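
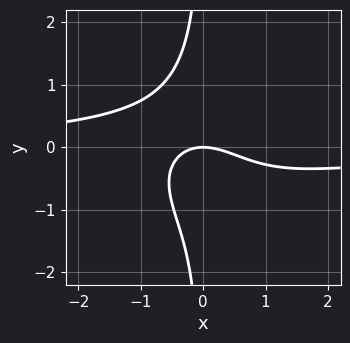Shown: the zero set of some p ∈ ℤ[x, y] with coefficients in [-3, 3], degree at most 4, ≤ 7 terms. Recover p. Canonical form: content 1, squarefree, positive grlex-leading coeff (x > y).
The degree is 4 — no degree-3 curve has this shape.
Checking where it meets the axes: it meets the x-axis at x = 0 (among the integer gridlines); one y-axis crossing is at y = 0.
The integer polynomial consistent with all of this is the stated p.

2*x^3*y + 3*x*y^3 + 2*x^2 + 2*x*y + 3*y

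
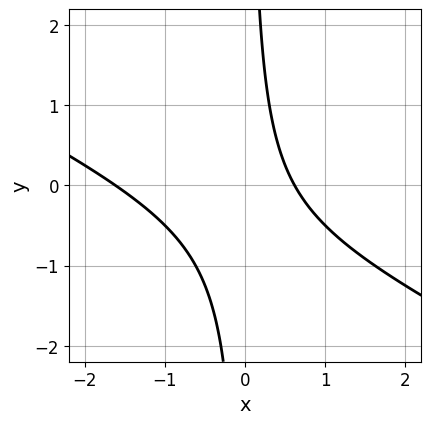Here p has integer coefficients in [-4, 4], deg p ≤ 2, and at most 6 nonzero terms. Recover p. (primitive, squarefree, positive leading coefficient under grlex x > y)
x^2 + 2*x*y + x - 1

(a) deg p = 2. No degree-1 curve has this shape.
(b) Against the integer gridlines: no y-intercept at any integer in the box.
(c) These observations pin down the coefficients.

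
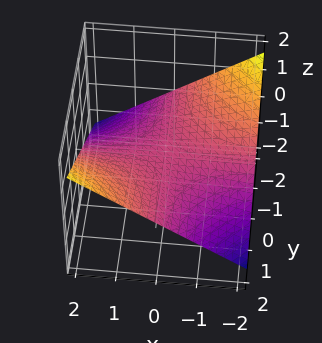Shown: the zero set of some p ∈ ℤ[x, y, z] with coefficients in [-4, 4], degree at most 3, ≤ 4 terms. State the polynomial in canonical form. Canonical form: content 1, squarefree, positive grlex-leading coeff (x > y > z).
x*y - 3*z

First, degree: a hyperbolic paraboloid; a quadric, so deg p = 2.
Then, checking where it meets the axes: one z-axis crossing is at z = 0; the visible y-axis segment lies entirely on the surface; every point of the x-axis in the box is on the surface.
Finally, fitting integer coefficients to these (and the overall shape) gives p.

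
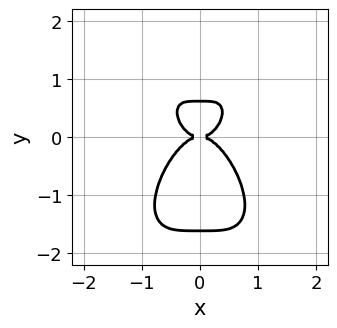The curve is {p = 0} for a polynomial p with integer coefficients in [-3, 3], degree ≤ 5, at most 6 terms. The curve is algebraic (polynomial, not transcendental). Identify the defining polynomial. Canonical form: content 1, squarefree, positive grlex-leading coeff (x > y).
(a) The degree is 4 — a generic line meets the curve in up to 4 points.
(b) Symmetries: the x ↦ −x reflection is a symmetry, so x appears only in even powers.
(c) Against the integer gridlines: it meets the x-axis at x = 0 (among the integer gridlines); it crosses the y-axis at the gridline y = 0.
(d) The integer polynomial consistent with all of this is the stated p.

3*x^4 + y^4 + y^3 - y^2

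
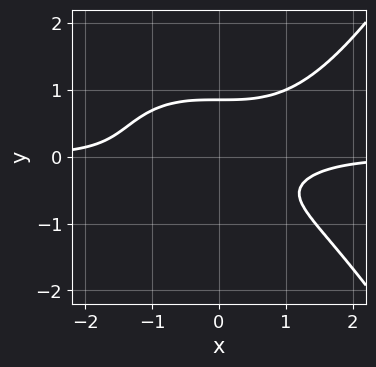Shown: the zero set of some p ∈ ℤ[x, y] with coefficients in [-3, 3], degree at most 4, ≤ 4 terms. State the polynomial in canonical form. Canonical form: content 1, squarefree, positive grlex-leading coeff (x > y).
Degree: a generic line meets the curve in up to 4 points, so deg p = 4.
Against the integer gridlines: the curve avoids every integer x-axis point in the box.
Solving for integer coefficients yields p as stated.

x^3*y - 3*y^3 + y + 1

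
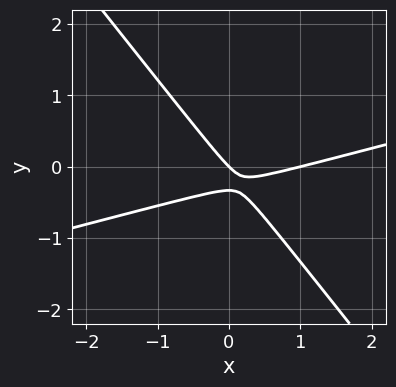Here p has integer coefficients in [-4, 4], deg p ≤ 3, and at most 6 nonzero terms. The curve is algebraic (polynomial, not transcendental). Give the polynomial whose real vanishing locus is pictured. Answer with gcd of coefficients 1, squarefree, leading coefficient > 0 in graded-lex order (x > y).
x^2 - 3*x*y - 3*y^2 - x - y

First, deg p = 2. No degree-1 curve has this shape.
Then, from the axis intercepts and sections: one y-axis crossing is at y = 0; the x-axis gridline crossings are at x ∈ {0, 1}.
Finally, putting this together gives p.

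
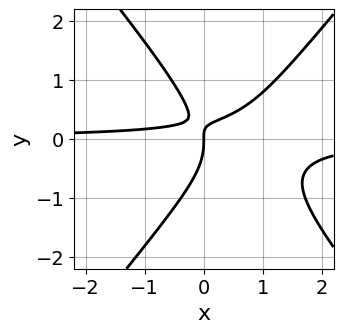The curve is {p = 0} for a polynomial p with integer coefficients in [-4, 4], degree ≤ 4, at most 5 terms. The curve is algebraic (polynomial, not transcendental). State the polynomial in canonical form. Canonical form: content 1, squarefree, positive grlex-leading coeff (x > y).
3*x^2*y - 2*y^3 - 3*x*y + x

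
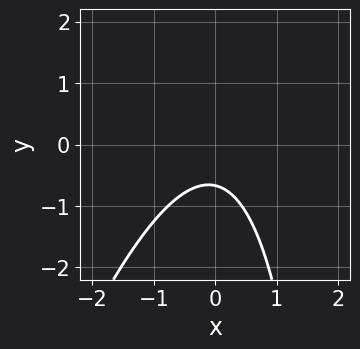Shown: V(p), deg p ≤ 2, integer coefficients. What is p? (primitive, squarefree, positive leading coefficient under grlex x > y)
3*x^2 - x*y + 3*y + 2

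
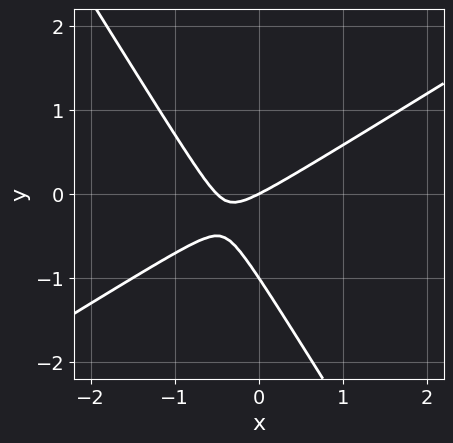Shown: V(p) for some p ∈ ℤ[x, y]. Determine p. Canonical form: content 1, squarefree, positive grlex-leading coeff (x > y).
2*x^2 - 2*x*y - 2*y^2 + x - 2*y

Degree: the shape is more complex than any degree-1 curve, so deg p = 2.
Observable constraints: the y-axis gridline crossings are at y ∈ {-1, 0}; it meets the x-axis at x = 0 (among the integer gridlines).
Fitting integer coefficients to these (and the overall shape) gives p.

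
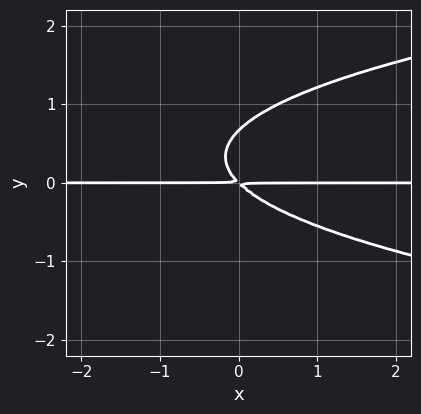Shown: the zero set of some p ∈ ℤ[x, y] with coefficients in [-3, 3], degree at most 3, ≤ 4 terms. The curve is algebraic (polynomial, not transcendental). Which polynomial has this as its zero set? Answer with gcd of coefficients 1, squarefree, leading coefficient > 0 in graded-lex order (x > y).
3*y^3 - 2*x*y - 2*y^2

(a) The degree is 3 — no degree-2 curve has this shape.
(b) Against the integer gridlines: every point of the x-axis in the box is on the curve.
(c) Putting this together gives p.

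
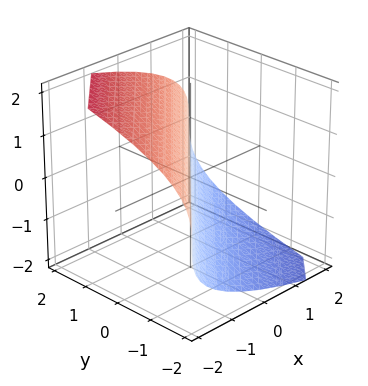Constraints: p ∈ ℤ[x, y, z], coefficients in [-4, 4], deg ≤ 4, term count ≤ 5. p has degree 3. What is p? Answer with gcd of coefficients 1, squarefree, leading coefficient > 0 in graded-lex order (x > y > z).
deg p = 3. The shape is more complex than any degree-2 surface.
From the visible intercepts: it meets the x-axis at x = 0 (among the integer gridlines); one z-axis crossing is at z = 0.
Putting this together gives p.

z^3 + 3*x - 3*y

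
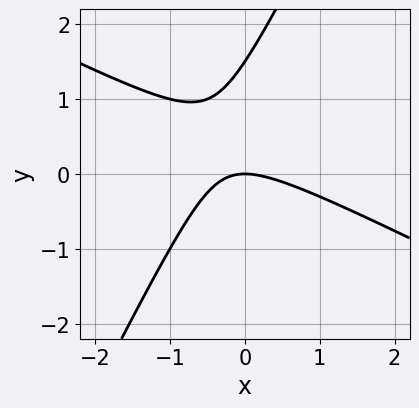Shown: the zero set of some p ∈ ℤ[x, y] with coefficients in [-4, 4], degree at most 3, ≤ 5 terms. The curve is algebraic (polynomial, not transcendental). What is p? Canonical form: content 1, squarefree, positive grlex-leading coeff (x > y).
2*x^2 + 3*x*y - 2*y^2 + 3*y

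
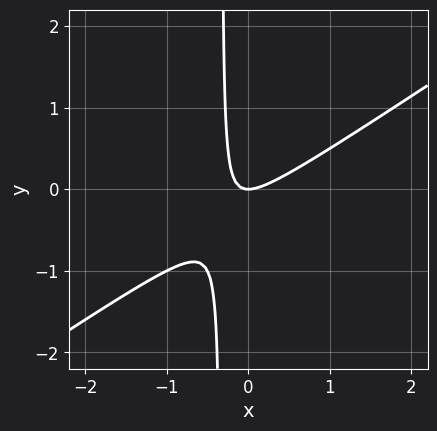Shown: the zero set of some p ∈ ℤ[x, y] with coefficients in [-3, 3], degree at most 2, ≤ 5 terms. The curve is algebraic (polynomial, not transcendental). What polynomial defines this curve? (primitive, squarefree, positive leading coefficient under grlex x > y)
First, degree: no degree-1 curve has this shape, so deg p = 2.
Next, from the visible intercepts: one y-axis crossing is at y = 0; it crosses the x-axis at the gridline x = 0.
Finally, together with the visible shape, these determine p as stated.

2*x^2 - 3*x*y - y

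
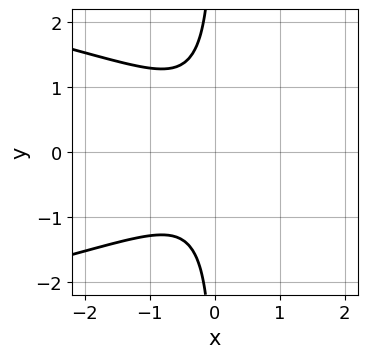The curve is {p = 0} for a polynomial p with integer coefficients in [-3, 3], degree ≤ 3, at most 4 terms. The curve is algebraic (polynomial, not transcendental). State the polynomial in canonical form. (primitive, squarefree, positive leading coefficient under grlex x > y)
3*x*y^2 + 3*x^2 + 2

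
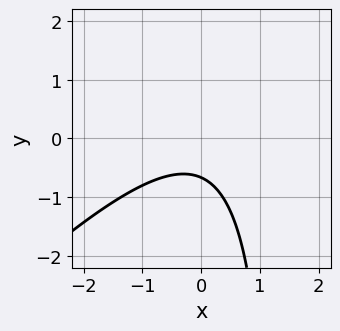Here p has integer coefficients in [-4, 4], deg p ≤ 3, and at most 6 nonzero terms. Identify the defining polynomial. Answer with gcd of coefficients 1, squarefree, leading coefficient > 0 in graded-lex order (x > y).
2*x^2 - 2*x*y + 3*y + 2

1. deg p = 2. The shape is more complex than any degree-1 curve.
2. From the visible intercepts: the curve avoids every integer x-axis point in the box.
3. Solving for integer coefficients yields p as stated.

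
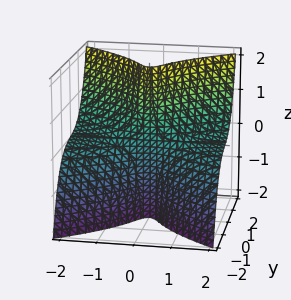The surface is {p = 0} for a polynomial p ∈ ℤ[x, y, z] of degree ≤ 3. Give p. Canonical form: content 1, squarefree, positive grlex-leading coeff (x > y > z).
3*x^2*z - 3*y^3 - 2*y

(a) Degree: a generic line meets the surface in up to 3 points, so deg p = 3.
(b) Checking where it meets the axes: every point of the x-axis in the box is on the surface; the visible z-axis segment lies entirely on the surface; it meets the y-axis at y = 0 (among the integer gridlines).
(c) Together with the visible shape, these determine p as stated.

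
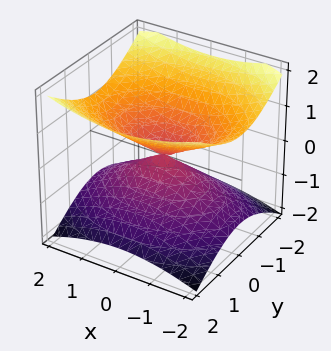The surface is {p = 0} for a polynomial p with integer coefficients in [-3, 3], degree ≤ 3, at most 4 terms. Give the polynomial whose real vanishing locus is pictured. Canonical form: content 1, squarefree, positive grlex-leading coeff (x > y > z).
x^2 + 2*y^2 - 3*z^2

Degree: two nappes meeting at a single point; a quadric, so deg p = 2.
Symmetries: mirror symmetry z ↦ −z ⇒ only even powers of z; the x ↦ −x reflection is a symmetry, so x appears only in even powers; the y ↦ −y reflection is a symmetry, so y appears only in even powers.
Reading off the gridlines: it crosses the z-axis at the gridline z = 0; it meets the y-axis at y = 0 (among the integer gridlines); one x-axis crossing is at x = 0.
The integer polynomial consistent with all of this is the stated p.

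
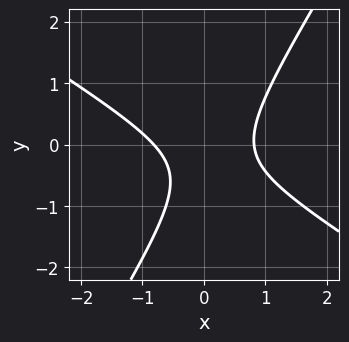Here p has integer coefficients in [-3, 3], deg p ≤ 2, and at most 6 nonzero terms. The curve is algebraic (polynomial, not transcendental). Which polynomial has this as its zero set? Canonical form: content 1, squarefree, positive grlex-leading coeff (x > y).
deg p = 2. No degree-1 curve has this shape.
Observable constraints: no y-intercept at any integer in the box.
Assembling these constraints gives the stated polynomial.

3*x^2 + 3*x*y - 3*y^2 - 2*y - 2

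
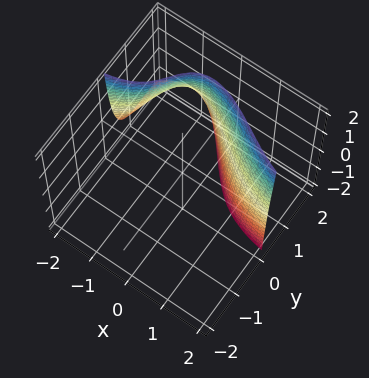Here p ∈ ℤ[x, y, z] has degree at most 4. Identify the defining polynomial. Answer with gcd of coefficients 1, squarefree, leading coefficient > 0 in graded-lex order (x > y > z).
2*x^2*y + 2*x*y^2 - x*y*z + y^3 - 3

The degree is 3 — the shape is more complex than any degree-2 surface.
From the visible intercepts: no z-intercept at any integer in the box; the surface avoids every integer x-axis point in the box.
Assembling these constraints gives the stated polynomial.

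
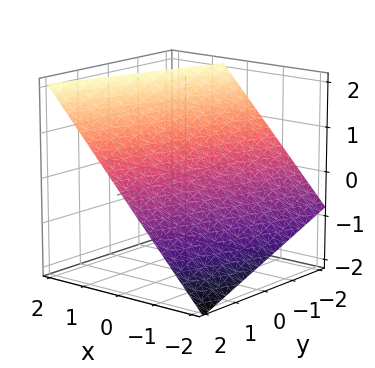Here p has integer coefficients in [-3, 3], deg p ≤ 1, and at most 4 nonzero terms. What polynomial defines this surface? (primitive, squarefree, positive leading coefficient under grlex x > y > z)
(a) deg p = 1. Every cross-section is a straight line — this is a plane.
(b) From the axis intercepts and sections: it meets the y-axis at y = 2 (among the integer gridlines).
(c) Solving for integer coefficients yields p as stated.

3*x - y - 3*z + 2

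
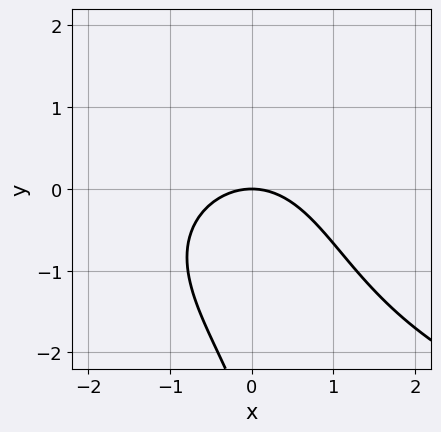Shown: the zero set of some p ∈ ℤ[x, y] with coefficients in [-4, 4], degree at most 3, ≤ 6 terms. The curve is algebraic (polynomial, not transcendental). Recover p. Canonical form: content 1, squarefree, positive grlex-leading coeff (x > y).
The degree is 3 — the shape is more complex than any degree-2 curve.
From the axis intercepts and sections: one y-axis crossing is at y = 0; one x-axis crossing is at x = 0.
Together with the visible shape, these determine p as stated.

x*y^2 - 2*x^2 - y^2 - 3*y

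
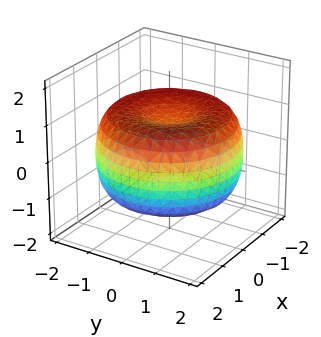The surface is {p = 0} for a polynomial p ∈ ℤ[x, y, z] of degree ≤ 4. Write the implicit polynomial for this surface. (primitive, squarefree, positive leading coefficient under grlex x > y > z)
x^4 + 2*x^2*y^2 + y^4 - 3*x^2 - 3*y^2 + 3*z^2 - 2

1. Degree: the shape is more complex than any degree-3 surface, so deg p = 4.
2. Symmetries: every cross-section ⟂ z is a circle, so x, y appear only via x² + y².
3. Checking where it meets the axes: a circular section at z = 1 has radius between 0 and 1.
4. Assembling these constraints gives the stated polynomial.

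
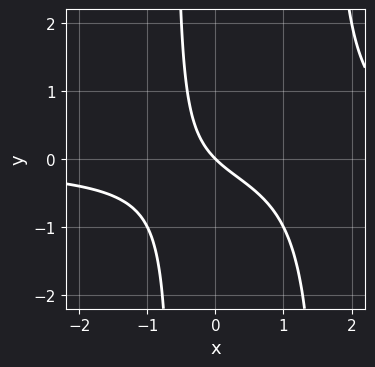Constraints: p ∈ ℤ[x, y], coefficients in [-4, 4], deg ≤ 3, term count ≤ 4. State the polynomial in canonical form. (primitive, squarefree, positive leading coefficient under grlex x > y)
First, degree: a generic line meets the curve in up to 3 points, so deg p = 3.
Next, observable constraints: it crosses the y-axis at the gridline y = 0; one x-axis crossing is at x = 0.
Finally, putting this together gives p.

x^2*y - x*y - x - y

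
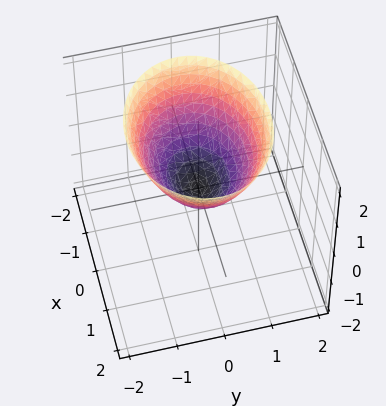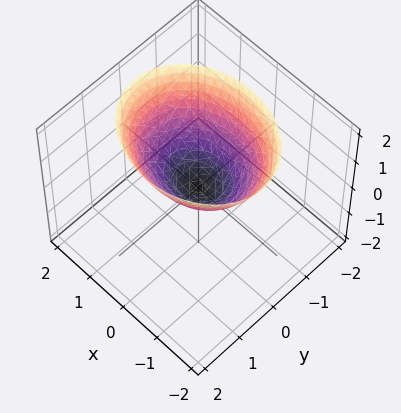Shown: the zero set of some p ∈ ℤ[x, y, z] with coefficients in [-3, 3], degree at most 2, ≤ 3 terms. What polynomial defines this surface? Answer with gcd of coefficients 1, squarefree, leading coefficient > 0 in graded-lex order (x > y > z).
2*x^2 + 3*y^2 - 3*z

Degree: a single bowl opening along one axis; a quadric, so deg p = 2.
Symmetries: mirror symmetry y ↦ −y ⇒ only even powers of y; it's symmetric under x → −x, forcing even powers of x.
Reading off the gridlines: it crosses the x-axis at the gridline x = 0; it meets the z-axis at z = 0 (among the integer gridlines); it meets the y-axis at y = 0 (among the integer gridlines).
Putting this together gives p.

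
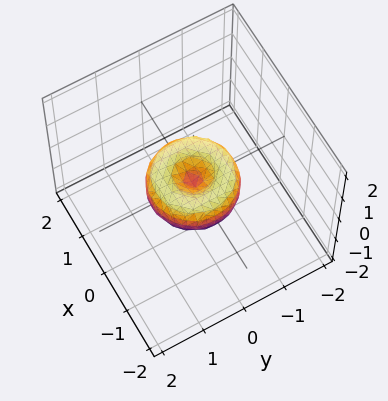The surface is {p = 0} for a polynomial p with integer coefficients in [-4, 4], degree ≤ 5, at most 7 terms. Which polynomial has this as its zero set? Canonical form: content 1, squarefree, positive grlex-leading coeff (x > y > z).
x^4 + 2*x^2*y^2 + y^4 - x^2 - y^2 + z^2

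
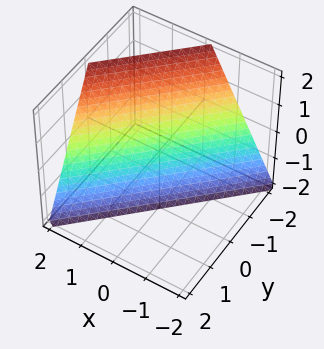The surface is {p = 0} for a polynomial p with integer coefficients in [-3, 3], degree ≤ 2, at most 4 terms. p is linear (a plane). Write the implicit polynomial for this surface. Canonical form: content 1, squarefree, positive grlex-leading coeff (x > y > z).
(a) The degree is 1 — the surface is flat (a plane).
(b) From the visible intercepts: it crosses the z-axis at the gridline z = -2; it crosses the x-axis at the gridline x = 1; it meets the y-axis at y = -1 (among the integer gridlines).
(c) Solving for integer coefficients yields p as stated.

2*x - 2*y - z - 2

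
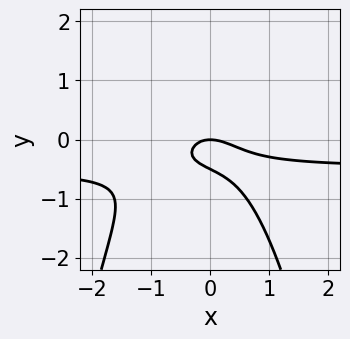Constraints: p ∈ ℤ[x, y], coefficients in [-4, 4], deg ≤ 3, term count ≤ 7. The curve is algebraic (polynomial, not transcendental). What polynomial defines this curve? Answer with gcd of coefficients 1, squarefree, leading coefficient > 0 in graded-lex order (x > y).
2*x^2*y + x^2 + x*y + 2*y^2 + y

1. Degree: no degree-2 curve has this shape, so deg p = 3.
2. From the visible intercepts: it crosses the y-axis at the gridline y = 0; it crosses the x-axis at the gridline x = 0.
3. Putting this together gives p.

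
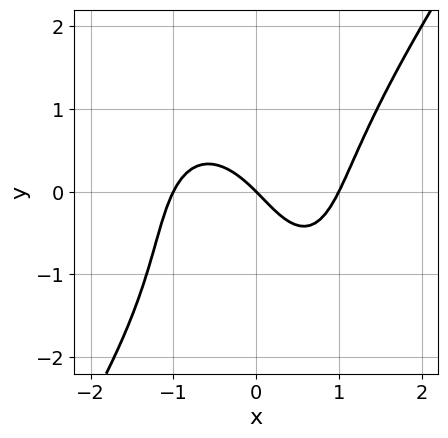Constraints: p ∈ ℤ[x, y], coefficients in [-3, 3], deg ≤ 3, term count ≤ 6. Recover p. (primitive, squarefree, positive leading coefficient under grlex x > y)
3*x^3 - y^3 - y^2 - 3*x - 3*y

First, the degree is 3 — a generic line meets the curve in up to 3 points.
Then, from the axis intercepts and sections: the x-axis gridline crossings are at x ∈ {-1, 0, 1}; one y-axis crossing is at y = 0.
Finally, fitting integer coefficients to these (and the overall shape) gives p.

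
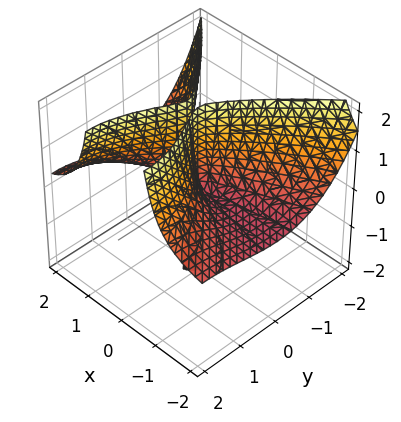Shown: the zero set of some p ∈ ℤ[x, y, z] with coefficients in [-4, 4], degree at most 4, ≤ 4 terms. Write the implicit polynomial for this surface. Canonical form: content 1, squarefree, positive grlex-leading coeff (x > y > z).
3*x^2*z + y^3 - x*z - 3*y^2

First, I count 3 distinct pieces. They look like related sheets of one shape, so recover p as a whole.
Next, the degree is 3 — a generic line meets the surface in up to 3 points.
Next, from the axis intercepts and sections: every point of the z-axis in the box is on the surface; the visible x-axis segment lies entirely on the surface.
Finally, putting this together gives p.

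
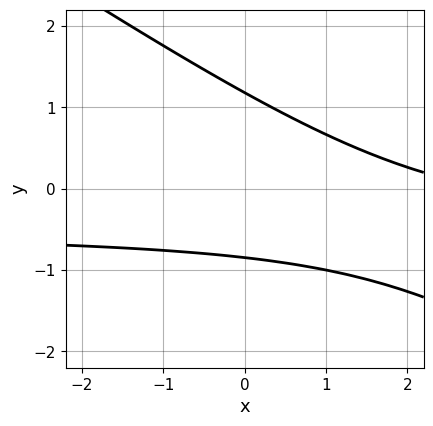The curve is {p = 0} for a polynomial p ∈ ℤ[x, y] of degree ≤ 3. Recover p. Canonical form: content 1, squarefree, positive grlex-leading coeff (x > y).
First, degree: the shape is more complex than any degree-1 curve, so deg p = 2.
Then, from the visible intercepts: the curve avoids every integer x-axis point in the box.
Finally, together with the visible shape, these determine p as stated.

2*x*y + 3*y^2 + x - y - 3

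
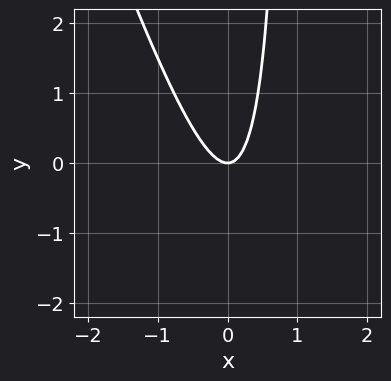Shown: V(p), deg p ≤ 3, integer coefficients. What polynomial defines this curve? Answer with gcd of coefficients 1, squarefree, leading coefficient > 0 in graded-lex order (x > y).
3*x^2 + x*y - y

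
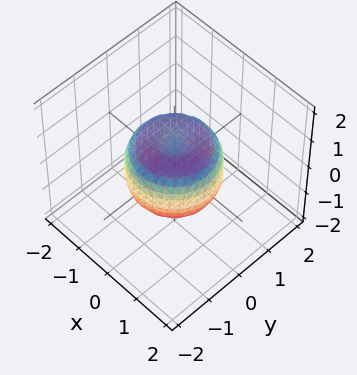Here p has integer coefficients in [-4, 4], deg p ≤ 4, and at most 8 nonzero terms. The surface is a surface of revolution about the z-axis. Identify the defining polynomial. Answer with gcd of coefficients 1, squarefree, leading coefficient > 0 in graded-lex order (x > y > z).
2*x^4 + 4*x^2*y^2 + 2*y^4 - 2*x^2 - 2*y^2 + 2*z^2 - 1

First, degree: the shape is more complex than any degree-3 surface, so deg p = 4.
Next, symmetries: rotational symmetry about the z-axis ⇒ p depends on x, y only through x² + y².
Then, from the visible intercepts: a circular section at z = 0 has radius between 1 and 2.
Finally, fitting integer coefficients to these (and the overall shape) gives p.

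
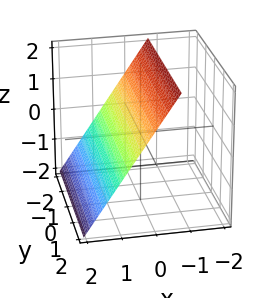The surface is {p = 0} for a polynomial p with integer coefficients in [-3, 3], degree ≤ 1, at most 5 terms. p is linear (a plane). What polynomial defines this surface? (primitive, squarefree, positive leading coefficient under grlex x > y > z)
First, the degree is 1 — the surface is flat (a plane).
Then, from the axis intercepts and sections: it meets the z-axis at z = 1 (among the integer gridlines); the surface avoids every integer y-axis point in the box.
Finally, fitting integer coefficients to these (and the overall shape) gives p.

3*x + 2*z - 2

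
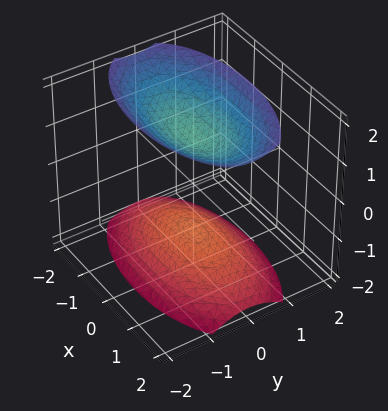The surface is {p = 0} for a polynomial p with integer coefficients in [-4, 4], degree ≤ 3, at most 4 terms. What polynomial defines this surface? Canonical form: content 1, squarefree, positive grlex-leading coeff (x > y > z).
x^2 + 3*y^2 - 2*z^2 + 3

(a) The picture has 2 separate pieces.
(b) deg p = 2.
(c) Symmetries: the y ↦ −y reflection is a symmetry, so y appears only in even powers; the x ↦ −x reflection is a symmetry, so x appears only in even powers; mirror symmetry z ↦ −z ⇒ only even powers of z.
(d) From the axis intercepts and sections: no x-intercept at any integer in the box; the surface avoids every integer y-axis point in the box.
(e) Putting this together gives p.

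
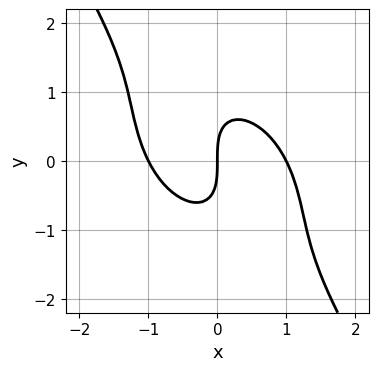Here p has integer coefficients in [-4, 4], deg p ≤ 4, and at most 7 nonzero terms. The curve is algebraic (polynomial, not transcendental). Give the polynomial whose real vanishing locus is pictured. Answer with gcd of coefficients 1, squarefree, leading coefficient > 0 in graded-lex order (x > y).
2*x^3 + 2*x^2*y + 2*x*y^2 + y^3 - 2*x

(a) deg p = 3. No degree-2 curve has this shape.
(b) From the axis intercepts and sections: among the integer gridlines, it crosses the x-axis at x ∈ {-1, 0, 1}; it crosses the y-axis at the gridline y = 0.
(c) The integer polynomial consistent with all of this is the stated p.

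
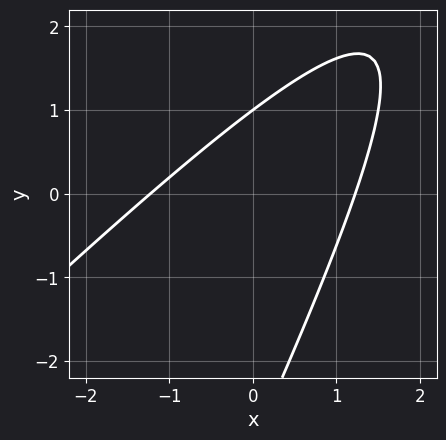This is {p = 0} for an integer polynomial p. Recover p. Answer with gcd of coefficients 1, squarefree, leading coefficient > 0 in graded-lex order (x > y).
2*x^2 - 3*x*y + y^2 + 2*y - 3

The degree is 2 — a generic line meets the curve in up to 2 points.
From the visible intercepts: it crosses the y-axis at the gridline y = 1.
Together with the visible shape, these determine p as stated.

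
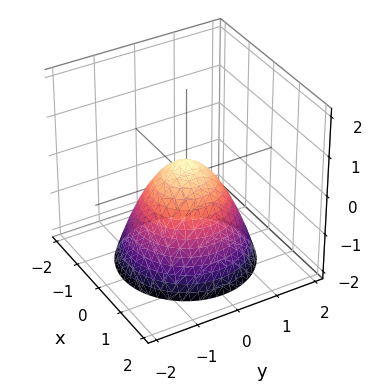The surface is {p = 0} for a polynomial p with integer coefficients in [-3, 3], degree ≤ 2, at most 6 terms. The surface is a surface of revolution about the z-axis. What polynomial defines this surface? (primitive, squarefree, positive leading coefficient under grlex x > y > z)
3*x^2 + 3*y^2 + 3*z - 1

deg p = 2. No degree-1 surface has this shape.
Symmetries: the surface is invariant under rotation about z: p = q(x² + y², z).
Reading off the gridlines: a circular section at z = 0 has radius between 0 and 1.
Assembling these constraints gives the stated polynomial.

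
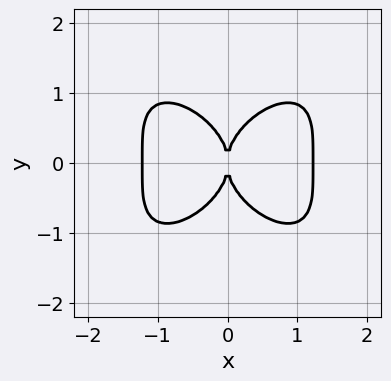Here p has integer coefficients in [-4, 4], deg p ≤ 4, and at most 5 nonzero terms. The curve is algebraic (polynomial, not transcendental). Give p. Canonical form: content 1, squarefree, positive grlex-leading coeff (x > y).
First, deg p = 4. The shape is more complex than any degree-3 curve.
Then, symmetries: it's symmetric under y → −y, forcing even powers of y; mirror symmetry x ↦ −x ⇒ only even powers of x.
Next, checking where it meets the axes: it meets the x-axis at x = 0 (among the integer gridlines); one y-axis crossing is at y = 0.
Finally, solving for integer coefficients yields p as stated.

2*x^4 + 2*y^4 - 3*x^2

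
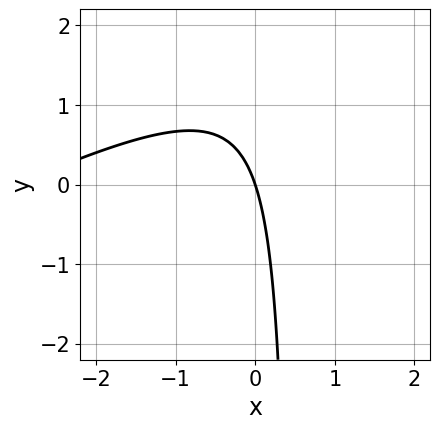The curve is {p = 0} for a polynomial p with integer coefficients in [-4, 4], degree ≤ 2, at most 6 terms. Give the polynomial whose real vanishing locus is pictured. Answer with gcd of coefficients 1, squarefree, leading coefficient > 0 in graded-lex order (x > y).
The degree is 2 — a generic line meets the curve in up to 2 points.
Checking where it meets the axes: one x-axis crossing is at x = 0; it crosses the y-axis at the gridline y = 0.
These observations pin down the coefficients.

x^2 - 2*x*y + 3*x + y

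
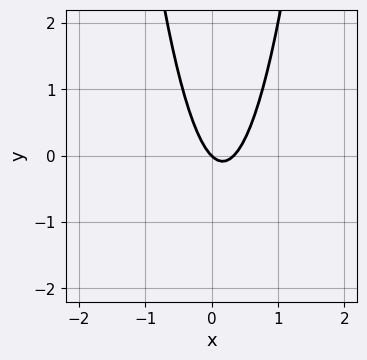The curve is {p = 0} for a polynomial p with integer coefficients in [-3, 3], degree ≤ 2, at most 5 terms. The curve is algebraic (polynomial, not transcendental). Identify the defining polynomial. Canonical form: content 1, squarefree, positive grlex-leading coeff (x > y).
3*x^2 - x - y

1. Degree: the shape is more complex than any degree-1 curve, so deg p = 2.
2. From the visible intercepts: it crosses the x-axis at the gridline x = 0; one y-axis crossing is at y = 0.
3. Assembling these constraints gives the stated polynomial.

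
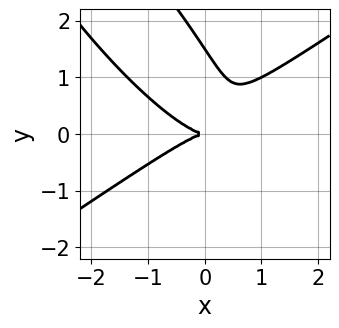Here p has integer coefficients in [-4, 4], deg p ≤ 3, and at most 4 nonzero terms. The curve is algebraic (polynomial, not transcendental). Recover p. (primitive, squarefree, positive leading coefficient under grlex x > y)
2*x^3 - 3*x*y^2 - 2*y^3 + 3*y^2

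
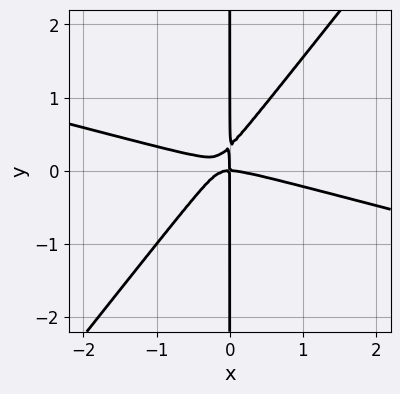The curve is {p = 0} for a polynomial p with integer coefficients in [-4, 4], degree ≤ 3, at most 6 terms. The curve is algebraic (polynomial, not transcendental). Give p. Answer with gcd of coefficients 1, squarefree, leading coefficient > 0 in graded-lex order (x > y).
The degree is 3 — a generic line meets the curve in up to 3 points.
From the visible intercepts: it meets the x-axis at x = 0 (among the integer gridlines); the visible y-axis segment lies entirely on the curve.
These observations pin down the coefficients.

x^3 + 3*x^2*y - 3*x*y^2 + x*y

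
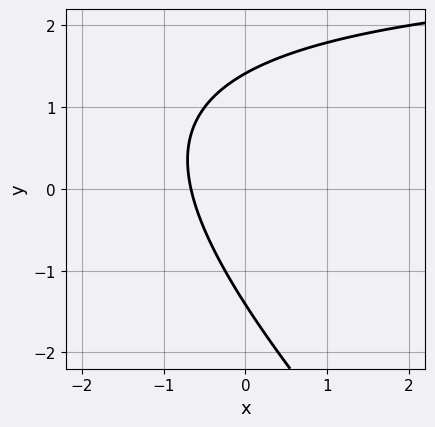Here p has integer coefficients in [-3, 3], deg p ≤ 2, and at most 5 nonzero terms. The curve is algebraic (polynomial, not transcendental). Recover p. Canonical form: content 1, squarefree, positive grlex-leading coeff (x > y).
x*y + y^2 - 3*x - 2

(a) deg p = 2. The shape is more complex than any degree-1 curve.
(b) Matching integer coefficients to the picture gives p.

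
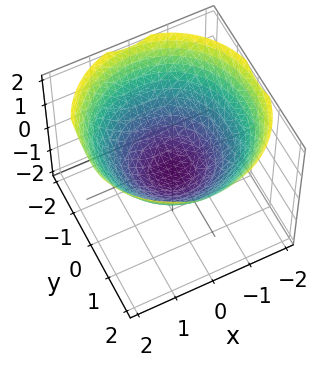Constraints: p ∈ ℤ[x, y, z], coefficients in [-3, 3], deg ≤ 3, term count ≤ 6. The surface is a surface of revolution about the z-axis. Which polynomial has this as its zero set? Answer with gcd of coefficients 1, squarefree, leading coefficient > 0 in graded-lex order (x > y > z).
deg p = 2.
Symmetries: rotational symmetry about the z-axis ⇒ p depends on x, y only through x² + y².
Against the integer gridlines: among the integer gridlines, it crosses the x-axis at x ∈ {-1, 1}; the y-axis gridline crossings are at y ∈ {-1, 1}; a circular section at z = 1 has radius between 1 and 2.
Assembling these constraints gives the stated polynomial.

x^2 + y^2 - 2*z - 1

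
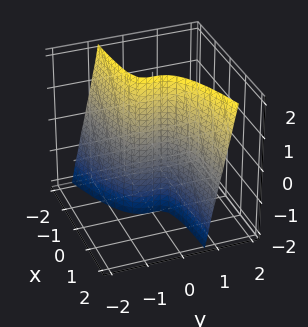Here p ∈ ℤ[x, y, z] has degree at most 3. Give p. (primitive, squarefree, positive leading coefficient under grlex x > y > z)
x*y*z - 3*y^3 + 2*x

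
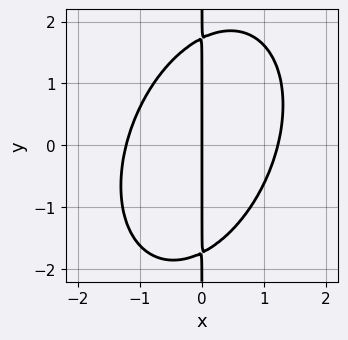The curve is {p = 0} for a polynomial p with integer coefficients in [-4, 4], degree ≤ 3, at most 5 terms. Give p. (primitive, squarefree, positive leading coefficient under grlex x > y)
2*x^3 - x^2*y + x*y^2 - 3*x

deg p = 3. A generic line meets the curve in up to 3 points.
Checking where it meets the axes: every point of the y-axis in the box is on the curve; it meets the x-axis at x = 0 (among the integer gridlines).
These observations pin down the coefficients.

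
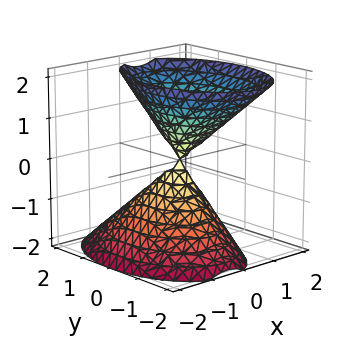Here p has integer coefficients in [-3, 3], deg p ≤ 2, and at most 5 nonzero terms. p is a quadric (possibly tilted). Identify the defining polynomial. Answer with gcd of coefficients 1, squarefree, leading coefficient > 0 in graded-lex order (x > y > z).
The picture has 2 separate pieces. They look like related sheets of one shape, so recover p as a whole.
deg p = 2. The shape is more complex than any degree-1 surface.
Observable constraints: one x-axis crossing is at x = 0; it crosses the z-axis at the gridline z = 0; it crosses the y-axis at the gridline y = 0.
Assembling these constraints gives the stated polynomial.

2*x^2 - x*z + y^2 - z^2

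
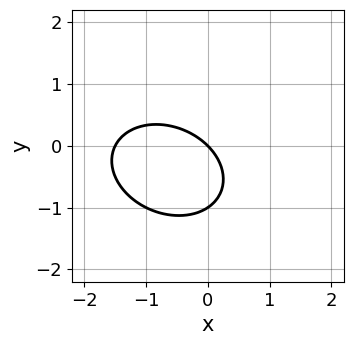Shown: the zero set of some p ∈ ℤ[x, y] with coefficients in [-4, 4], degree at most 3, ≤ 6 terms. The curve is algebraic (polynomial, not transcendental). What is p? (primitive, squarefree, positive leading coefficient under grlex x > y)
The degree is 2 — a generic line meets the curve in up to 2 points.
From the axis intercepts and sections: among the integer gridlines, it crosses the y-axis at y ∈ {-1, 0}; it crosses the x-axis at the gridline x = 0.
The integer polynomial consistent with all of this is the stated p.

2*x^2 + x*y + 3*y^2 + 3*x + 3*y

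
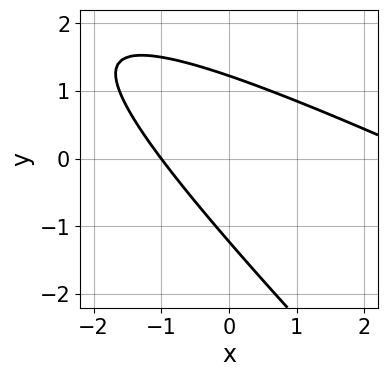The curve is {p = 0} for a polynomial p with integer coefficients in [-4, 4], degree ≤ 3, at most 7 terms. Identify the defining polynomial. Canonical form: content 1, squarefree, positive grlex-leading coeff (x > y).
x^2 + 3*x*y + 2*y^2 - 2*x - 3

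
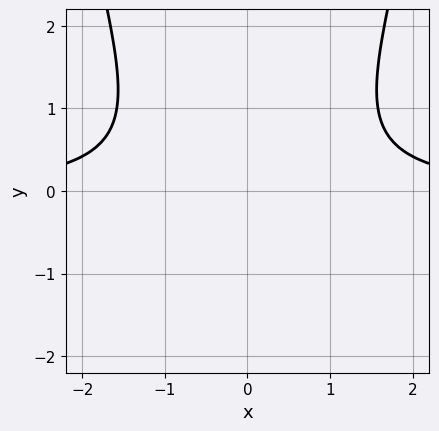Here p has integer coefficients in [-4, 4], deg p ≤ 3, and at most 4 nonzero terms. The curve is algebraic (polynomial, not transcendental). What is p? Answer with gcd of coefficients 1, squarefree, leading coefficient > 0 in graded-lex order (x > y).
2*x^2*y - 2*y^2 - 3

First, deg p = 3.
Next, symmetries: it's symmetric under x → −x, forcing even powers of x.
Next, observable constraints: the curve avoids every integer y-axis point in the box; it misses every integer gridline on the x-axis.
Finally, the integer polynomial consistent with all of this is the stated p.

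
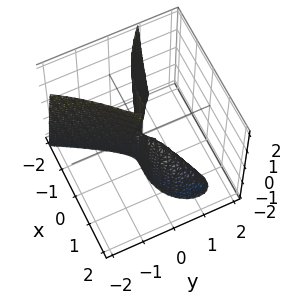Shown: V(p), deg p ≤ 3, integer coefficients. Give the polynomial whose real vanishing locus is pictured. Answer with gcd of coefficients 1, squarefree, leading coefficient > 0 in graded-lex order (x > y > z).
x^3 - 3*x*y + 3*y^2 + y*z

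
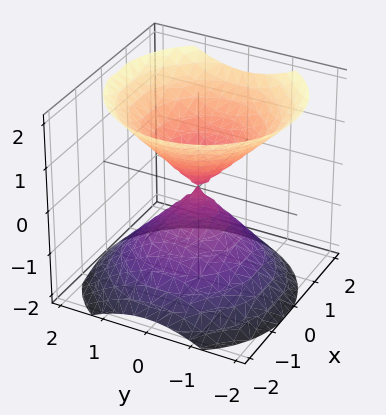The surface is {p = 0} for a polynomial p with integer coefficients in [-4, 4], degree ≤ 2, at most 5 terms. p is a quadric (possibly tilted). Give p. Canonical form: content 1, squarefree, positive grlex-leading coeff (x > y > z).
(a) The picture has 2 separate pieces. They look like related sheets of one shape, so recover p as a whole.
(b) Degree: a generic line meets the surface in up to 2 points, so deg p = 2.
(c) From the visible intercepts: one y-axis crossing is at y = 0; it meets the z-axis at z = 0 (among the integer gridlines).
(d) Solving for integer coefficients yields p as stated.

3*x^2 - x*z + 3*y^2 - 3*z^2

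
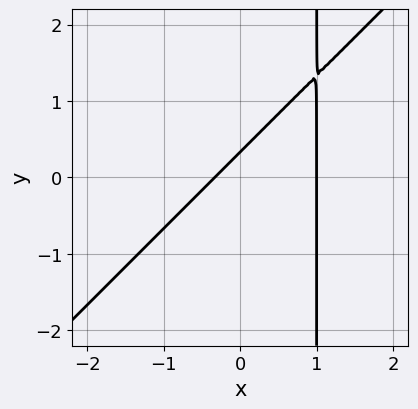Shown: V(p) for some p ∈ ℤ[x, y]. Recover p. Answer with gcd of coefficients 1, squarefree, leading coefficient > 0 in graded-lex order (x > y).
The degree is 2 — a generic line meets the curve in up to 2 points.
Checking where it meets the axes: it crosses the x-axis at the gridline x = 1.
These observations pin down the coefficients.

3*x^2 - 3*x*y - 2*x + 3*y - 1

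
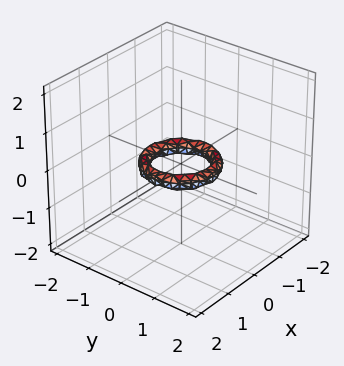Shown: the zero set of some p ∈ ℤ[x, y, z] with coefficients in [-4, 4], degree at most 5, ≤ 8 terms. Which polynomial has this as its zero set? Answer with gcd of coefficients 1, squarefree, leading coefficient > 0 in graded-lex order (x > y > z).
2*x^4 + 4*x^2*y^2 + 2*y^4 - 3*x^2 - 3*y^2 + 3*z^2 + 1

1. The degree is 4 — the shape is more complex than any degree-3 surface.
2. Symmetry: every cross-section ⟂ z is a circle, so x, y appear only via x² + y².
3. Observable constraints: among the integer gridlines, it crosses the x-axis at x ∈ {-1, 1}; a circular section at z = 0 has radius between 0 and 1; no z-intercept at any integer in the box.
4. Assembling these constraints gives the stated polynomial. Check: (0, -1, 0) on the y-axis lies on the surface, and p(0, -1, 0) = 0. ✓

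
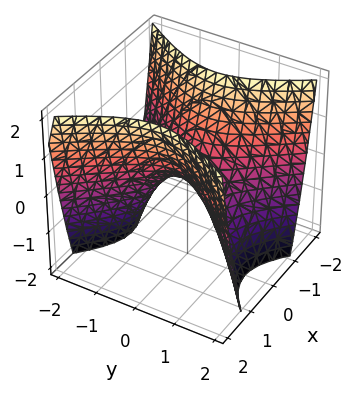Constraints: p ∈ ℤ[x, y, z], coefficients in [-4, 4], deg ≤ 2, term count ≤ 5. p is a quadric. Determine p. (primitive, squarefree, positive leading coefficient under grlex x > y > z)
3*x^2 - 2*y^2 - 2*z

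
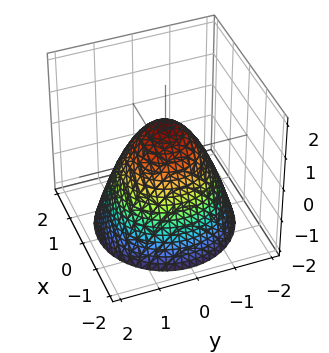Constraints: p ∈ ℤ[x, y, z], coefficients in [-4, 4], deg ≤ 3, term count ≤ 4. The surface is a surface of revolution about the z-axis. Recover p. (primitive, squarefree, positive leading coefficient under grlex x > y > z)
1. deg p = 2. The shape is more complex than any degree-1 surface.
2. Symmetries: every cross-section ⟂ z is a circle, so x, y appear only via x² + y².
3. From the visible intercepts: the x-axis gridline crossings are at x ∈ {-1, 1}; the y-axis gridline crossings are at y ∈ {-1, 1}; a circular section at z = -2 has radius between 1 and 2.
4. The integer polynomial consistent with all of this is the stated p. Check: (0, 0, 1) on the z-axis lies on the surface, and p(0, 0, 1) = 0. ✓

x^2 + y^2 + z - 1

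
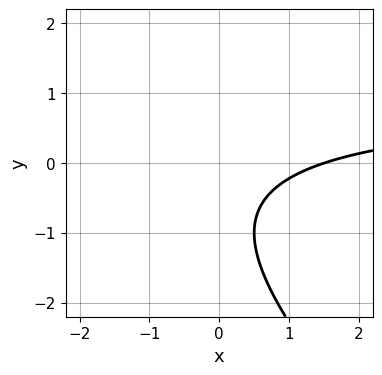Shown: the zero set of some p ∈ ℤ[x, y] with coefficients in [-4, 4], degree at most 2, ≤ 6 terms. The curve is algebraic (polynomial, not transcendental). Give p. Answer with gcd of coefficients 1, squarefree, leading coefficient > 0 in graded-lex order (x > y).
1. Degree: no degree-1 curve has this shape, so deg p = 2.
2. Checking where it meets the axes: no y-intercept at any integer in the box.
3. Together with the visible shape, these determine p as stated.

2*x*y + 2*y^2 - 2*x + 3*y + 3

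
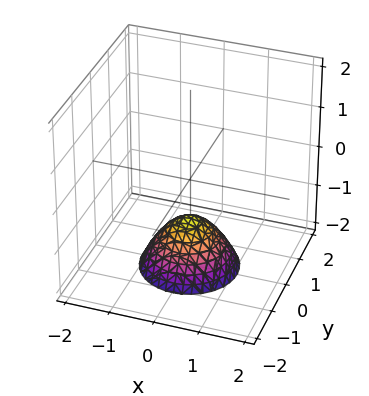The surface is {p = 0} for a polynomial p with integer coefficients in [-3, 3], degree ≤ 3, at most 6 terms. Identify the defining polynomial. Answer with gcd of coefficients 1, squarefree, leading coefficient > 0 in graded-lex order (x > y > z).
x^2 + y^2 + z + 1

1. The degree is 2 — the shape is more complex than any degree-1 surface.
2. By symmetry, every cross-section ⟂ z is a circle, so x, y appear only via x² + y².
3. Observable constraints: the surface avoids every integer x-axis point in the box; one z-axis crossing is at z = -1; a circular section at z = -2 has radius exactly 1; it misses every integer gridline on the y-axis.
4. Together with the visible shape, these determine p as stated.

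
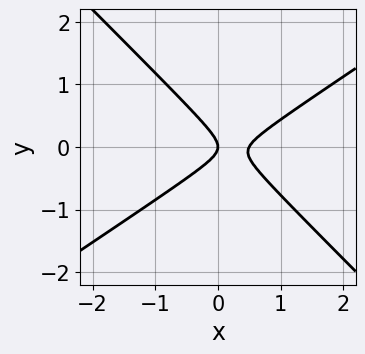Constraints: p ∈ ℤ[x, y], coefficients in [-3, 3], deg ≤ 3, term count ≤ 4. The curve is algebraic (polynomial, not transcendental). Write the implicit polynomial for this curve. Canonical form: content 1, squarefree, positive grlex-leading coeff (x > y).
2*x^2 - x*y - 3*y^2 - x

Degree: no degree-1 curve has this shape, so deg p = 2.
Reading off the gridlines: one x-axis crossing is at x = 0; it crosses the y-axis at the gridline y = 0.
Assembling these constraints gives the stated polynomial.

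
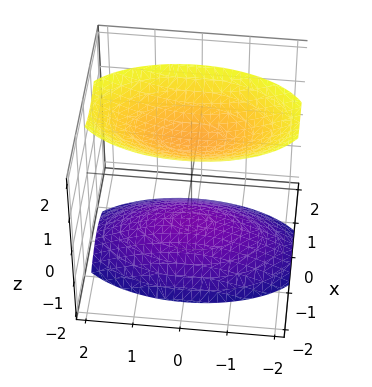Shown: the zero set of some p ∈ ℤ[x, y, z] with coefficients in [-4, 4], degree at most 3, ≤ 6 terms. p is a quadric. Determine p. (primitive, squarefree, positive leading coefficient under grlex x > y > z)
3*x^2 + y^2 - 2*z^2 + 3

(a) I count 2 distinct pieces. They look like related sheets of one shape, so recover p as a whole.
(b) Degree: two separate bowl-shaped sheets opening away from each other; a quadric, so deg p = 2.
(c) Symmetries: the y ↦ −y reflection is a symmetry, so y appears only in even powers; mirror symmetry z ↦ −z ⇒ only even powers of z; mirror symmetry x ↦ −x ⇒ only even powers of x.
(d) Against the integer gridlines: it misses every integer gridline on the y-axis; it misses every integer gridline on the x-axis.
(e) Solving for integer coefficients yields p as stated.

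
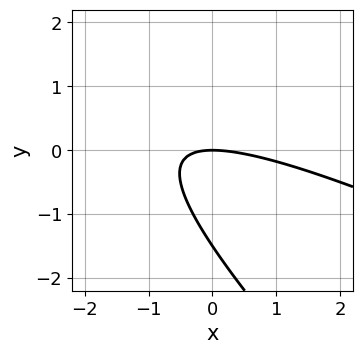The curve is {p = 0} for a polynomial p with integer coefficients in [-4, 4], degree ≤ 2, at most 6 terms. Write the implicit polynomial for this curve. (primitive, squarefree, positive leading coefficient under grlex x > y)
x^2 + 3*x*y + 2*y^2 + 3*y

Degree: no degree-1 curve has this shape, so deg p = 2.
From the visible intercepts: it meets the y-axis at y = 0 (among the integer gridlines); one x-axis crossing is at x = 0.
Together with the visible shape, these determine p as stated.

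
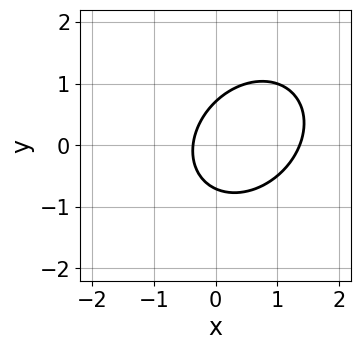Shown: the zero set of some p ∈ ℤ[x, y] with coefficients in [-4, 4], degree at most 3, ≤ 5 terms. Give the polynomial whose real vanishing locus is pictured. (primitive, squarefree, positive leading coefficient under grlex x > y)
2*x^2 - x*y + 2*y^2 - 2*x - 1

First, degree: a generic line meets the curve in up to 2 points, so deg p = 2.
Finally, the integer polynomial consistent with all of this is the stated p.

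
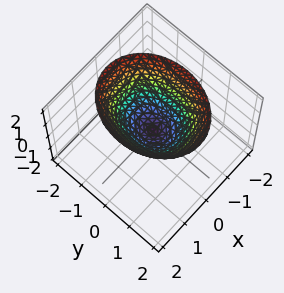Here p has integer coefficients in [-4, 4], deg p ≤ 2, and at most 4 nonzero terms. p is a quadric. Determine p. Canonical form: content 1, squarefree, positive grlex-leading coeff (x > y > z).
3*x^2 + 2*y^2 - 3*z

The degree is 2 — a paraboloid; a quadric.
Symmetries: it's symmetric under y → −y, forcing even powers of y; it's symmetric under x → −x, forcing even powers of x.
From the visible intercepts: it meets the x-axis at x = 0 (among the integer gridlines); it crosses the y-axis at the gridline y = 0.
The integer polynomial consistent with all of this is the stated p.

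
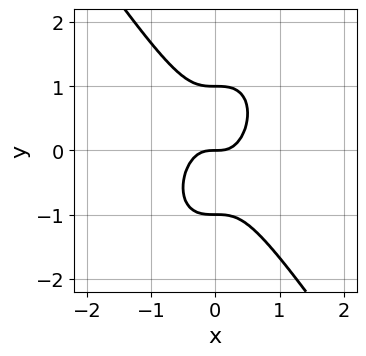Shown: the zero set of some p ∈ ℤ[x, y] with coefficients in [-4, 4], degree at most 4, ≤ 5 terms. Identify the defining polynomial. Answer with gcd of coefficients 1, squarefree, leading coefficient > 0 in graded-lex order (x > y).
Degree: a generic line meets the curve in up to 3 points, so deg p = 3.
From the axis intercepts and sections: one x-axis crossing is at x = 0; among the integer gridlines, it crosses the y-axis at y ∈ {-1, 0, 1}.
Fitting integer coefficients to these (and the overall shape) gives p.

3*x^3 + y^3 - y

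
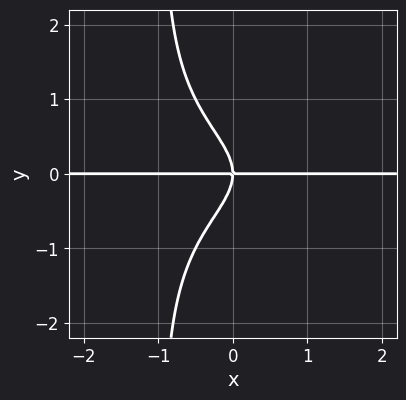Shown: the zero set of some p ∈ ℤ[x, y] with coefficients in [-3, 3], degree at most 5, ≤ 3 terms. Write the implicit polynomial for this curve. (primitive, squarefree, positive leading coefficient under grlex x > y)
x*y^3 + y^3 + x*y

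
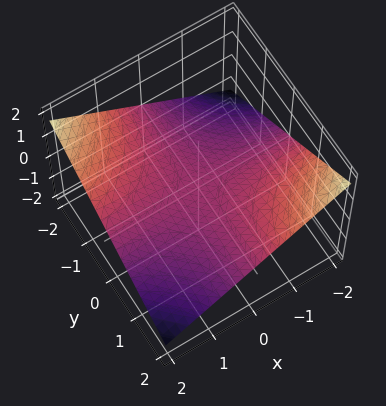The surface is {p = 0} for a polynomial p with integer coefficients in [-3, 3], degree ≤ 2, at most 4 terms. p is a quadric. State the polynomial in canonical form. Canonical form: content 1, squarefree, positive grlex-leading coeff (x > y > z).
x*y + 3*z

(a) The degree is 2 — a hyperbolic paraboloid; a quadric.
(b) From the visible intercepts: the visible y-axis segment lies entirely on the surface; every point of the x-axis in the box is on the surface; it crosses the z-axis at the gridline z = 0.
(c) Solving for integer coefficients yields p as stated.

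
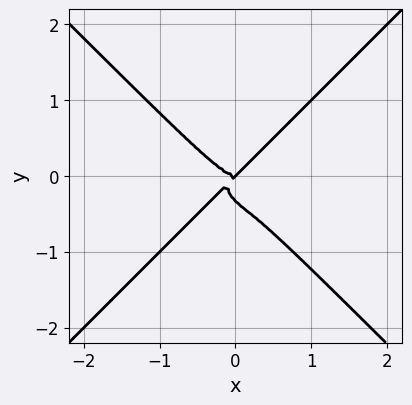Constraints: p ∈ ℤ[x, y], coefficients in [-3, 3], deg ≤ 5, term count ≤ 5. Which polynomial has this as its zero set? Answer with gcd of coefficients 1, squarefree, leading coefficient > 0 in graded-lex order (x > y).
2*x^4 + x^2*y^2 - 3*y^4 + x*y^2 - y^3

First, degree: a generic line meets the curve in up to 4 points, so deg p = 4.
Then, observable constraints: one x-axis crossing is at x = 0; it meets the y-axis at y = 0 (among the integer gridlines).
Finally, putting this together gives p.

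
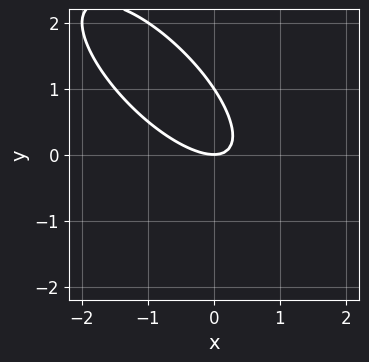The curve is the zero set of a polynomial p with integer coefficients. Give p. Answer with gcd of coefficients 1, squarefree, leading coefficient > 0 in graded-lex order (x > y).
2*x^2 + 3*x*y + 2*y^2 - 2*y

deg p = 2. A generic line meets the curve in up to 2 points.
Reading off the gridlines: the y-axis gridline crossings are at y ∈ {0, 1}; it meets the x-axis at x = 0 (among the integer gridlines).
Matching integer coefficients to the picture gives p.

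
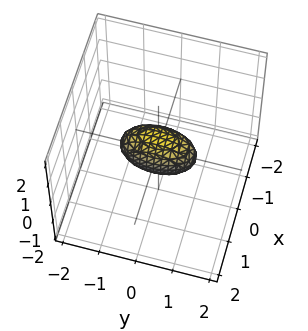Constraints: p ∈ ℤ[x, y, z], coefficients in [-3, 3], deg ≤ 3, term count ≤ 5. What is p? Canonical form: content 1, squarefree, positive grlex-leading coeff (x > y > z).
1. The degree is 2 — bounded and convex; a quadric.
2. Symmetries: it's symmetric under y → −y, forcing even powers of y; the z ↦ −z reflection is a symmetry, so z appears only in even powers; mirror symmetry x ↦ −x ⇒ only even powers of x.
3. Against the integer gridlines: among the integer gridlines, it crosses the y-axis at y ∈ {-1, 1}.
4. Fitting integer coefficients to these (and the overall shape) gives p.

3*x^2 + y^2 + 2*z^2 - 1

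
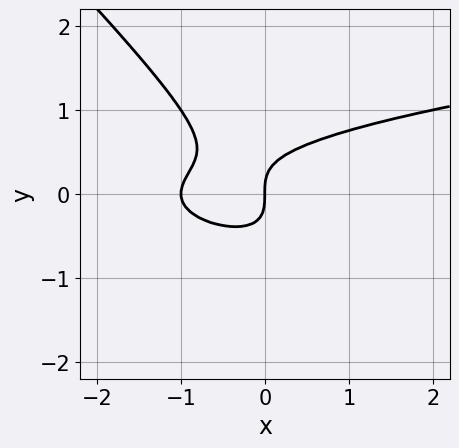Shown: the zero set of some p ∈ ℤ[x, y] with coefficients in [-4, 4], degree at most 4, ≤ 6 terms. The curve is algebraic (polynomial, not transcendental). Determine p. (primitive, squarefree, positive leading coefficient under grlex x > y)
2*x*y^2 + 2*y^3 - x^2 - x

The degree is 3 — no degree-2 curve has this shape.
From the axis intercepts and sections: it crosses the y-axis at the gridline y = 0; among the integer gridlines, it crosses the x-axis at x ∈ {-1, 0}.
Solving for integer coefficients yields p as stated.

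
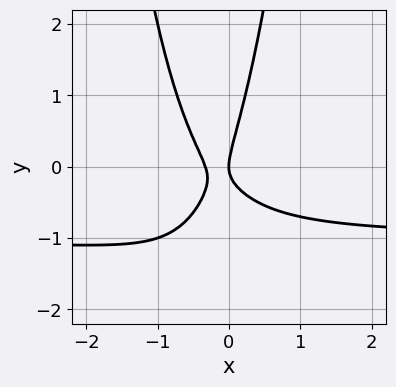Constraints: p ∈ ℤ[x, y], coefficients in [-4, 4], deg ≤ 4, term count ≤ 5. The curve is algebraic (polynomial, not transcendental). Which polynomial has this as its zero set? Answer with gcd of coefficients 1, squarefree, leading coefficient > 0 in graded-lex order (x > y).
(a) deg p = 3.
(b) Reading off the gridlines: one y-axis crossing is at y = 0; it meets the x-axis at x = 0 (among the integer gridlines).
(c) Assembling these constraints gives the stated polynomial.

3*x^2*y + 3*x^2 + 2*x*y - y^2 + x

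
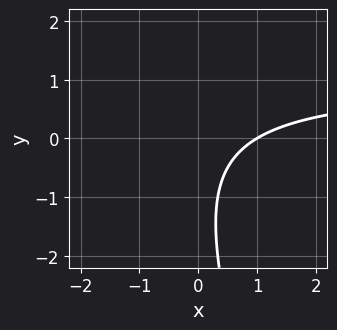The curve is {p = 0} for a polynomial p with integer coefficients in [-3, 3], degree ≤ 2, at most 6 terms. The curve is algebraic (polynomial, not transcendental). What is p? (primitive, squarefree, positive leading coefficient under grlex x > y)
3*x*y + y^2 - 3*x + 2*y + 3

First, deg p = 2.
Then, from the visible intercepts: one x-axis crossing is at x = 1; it misses every integer gridline on the y-axis.
Finally, these observations pin down the coefficients.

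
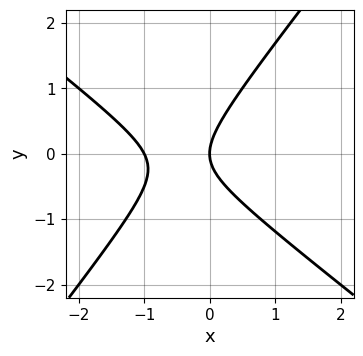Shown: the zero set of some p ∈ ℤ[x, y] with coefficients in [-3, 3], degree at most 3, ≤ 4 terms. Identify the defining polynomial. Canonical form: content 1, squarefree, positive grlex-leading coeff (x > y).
1. The degree is 2 — a generic line meets the curve in up to 2 points.
2. From the axis intercepts and sections: it meets the y-axis at y = 0 (among the integer gridlines); the x-axis gridline crossings are at x ∈ {-1, 0}.
3. These observations pin down the coefficients.

2*x^2 + x*y - 2*y^2 + 2*x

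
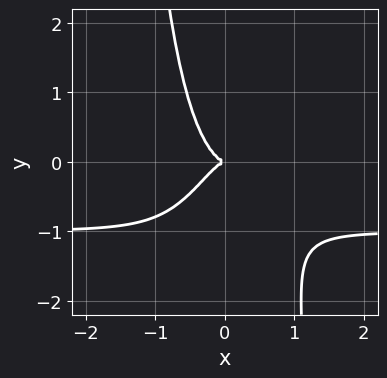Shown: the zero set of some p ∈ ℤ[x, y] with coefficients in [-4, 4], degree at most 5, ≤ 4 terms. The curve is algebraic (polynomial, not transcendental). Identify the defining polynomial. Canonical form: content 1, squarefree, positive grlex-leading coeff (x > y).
3*x^3*y + 3*x^3 + y^2

1. deg p = 4. No degree-3 curve has this shape.
2. From the visible intercepts: one y-axis crossing is at y = 0; it crosses the x-axis at the gridline x = 0.
3. Solving for integer coefficients yields p as stated.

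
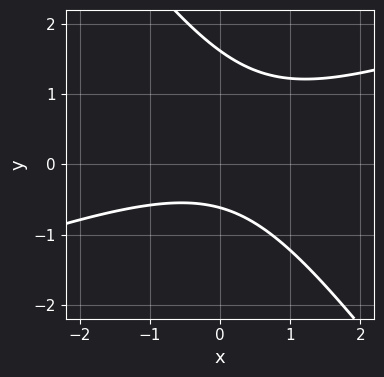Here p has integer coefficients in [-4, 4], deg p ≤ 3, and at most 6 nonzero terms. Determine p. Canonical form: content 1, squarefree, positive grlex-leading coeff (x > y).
x^2 - 2*x*y - 2*y^2 + 2*y + 2

First, deg p = 2. A generic line meets the curve in up to 2 points.
Next, observable constraints: no x-intercept at any integer in the box.
Finally, assembling these constraints gives the stated polynomial.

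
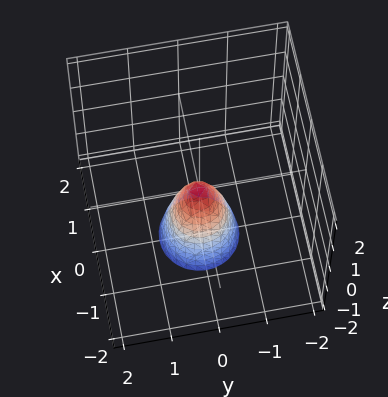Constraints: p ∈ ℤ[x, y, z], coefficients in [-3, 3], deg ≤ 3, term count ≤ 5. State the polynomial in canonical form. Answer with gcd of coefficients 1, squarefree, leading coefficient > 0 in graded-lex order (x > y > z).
3*x^2 + 3*y^2 + z

(a) deg p = 2. A paraboloid; a quadric.
(b) Symmetries: the z-axis is an axis of rotation, so x and y enter only as x² + y².
(c) Reading off the gridlines: it crosses the z-axis at the gridline z = 0; a circular section at z = -2 has radius between 0 and 1; it crosses the y-axis at the gridline y = 0; it meets the x-axis at x = 0 (among the integer gridlines).
(d) Solving for integer coefficients yields p as stated.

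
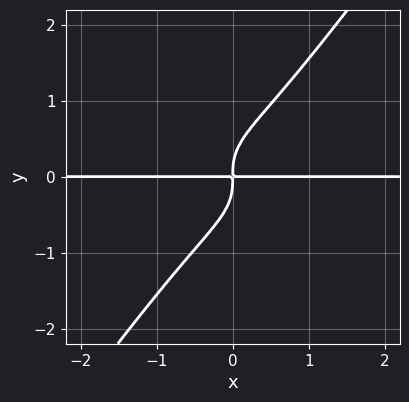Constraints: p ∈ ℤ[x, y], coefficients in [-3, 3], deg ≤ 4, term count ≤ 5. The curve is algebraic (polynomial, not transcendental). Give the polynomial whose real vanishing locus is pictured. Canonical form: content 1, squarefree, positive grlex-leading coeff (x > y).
The degree is 4 — a generic line meets the curve in up to 4 points.
Against the integer gridlines: every point of the x-axis in the box is on the curve.
Solving for integer coefficients yields p as stated.

2*x^3*y + 3*x*y^3 - 3*y^4 + 2*x*y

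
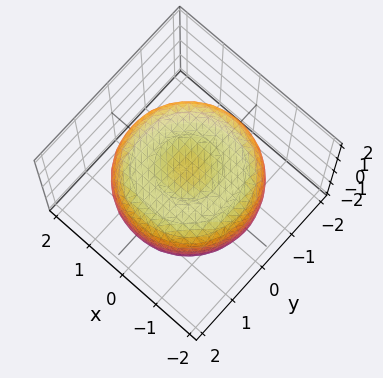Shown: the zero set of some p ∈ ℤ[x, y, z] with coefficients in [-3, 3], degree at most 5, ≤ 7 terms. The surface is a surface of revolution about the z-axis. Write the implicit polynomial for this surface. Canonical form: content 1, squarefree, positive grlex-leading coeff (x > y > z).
(a) Degree: a generic line meets the surface in up to 4 points, so deg p = 4.
(b) Symmetries: rotational symmetry about the z-axis ⇒ p depends on x, y only through x² + y².
(c) Observable constraints: a circular section at z = 0 has radius between 1 and 2.
(d) Assembling these constraints gives the stated polynomial.

x^4 + 2*x^2*y^2 + y^4 - 2*x^2 - 2*y^2 + 3*z^2 - 2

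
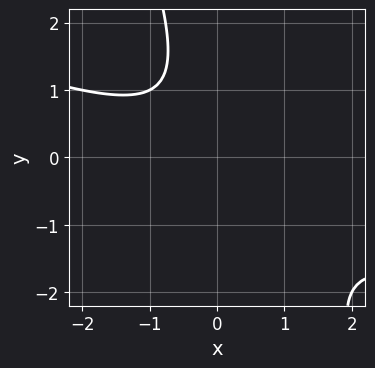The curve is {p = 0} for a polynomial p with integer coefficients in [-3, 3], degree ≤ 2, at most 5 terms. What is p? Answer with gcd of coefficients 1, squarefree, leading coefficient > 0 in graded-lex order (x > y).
1. The degree is 2 — no degree-1 curve has this shape.
2. Checking where it meets the axes: the curve avoids every integer x-axis point in the box; no y-intercept at any integer in the box.
3. Matching integer coefficients to the picture gives p.

x^2 + 3*x*y + y^2 - y + 2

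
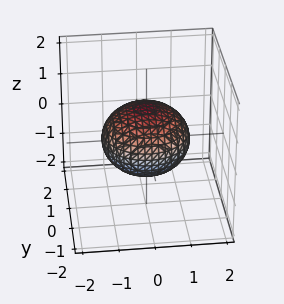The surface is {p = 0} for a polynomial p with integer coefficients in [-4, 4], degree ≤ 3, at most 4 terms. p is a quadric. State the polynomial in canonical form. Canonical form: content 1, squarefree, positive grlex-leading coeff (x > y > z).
deg p = 2. Bounded and convex; a quadric.
Symmetries: rotational symmetry about the z-axis ⇒ p depends on x, y only through x² + y²; it's symmetric under z → −z, forcing even powers of z.
Observable constraints: among the integer gridlines, it crosses the z-axis at z ∈ {-1, 1}; a circular section at z = 0 has radius between 1 and 2.
Assembling these constraints gives the stated polynomial.

2*x^2 + 2*y^2 + 3*z^2 - 3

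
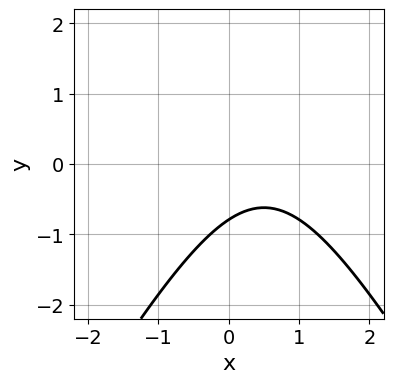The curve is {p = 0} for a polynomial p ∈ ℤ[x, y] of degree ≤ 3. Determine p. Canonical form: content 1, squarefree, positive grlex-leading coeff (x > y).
3*x^2 - y^2 - 3*x + 3*y + 3

The degree is 2 — a generic line meets the curve in up to 2 points.
Reading off the gridlines: no x-intercept at any integer in the box.
Fitting integer coefficients to these (and the overall shape) gives p.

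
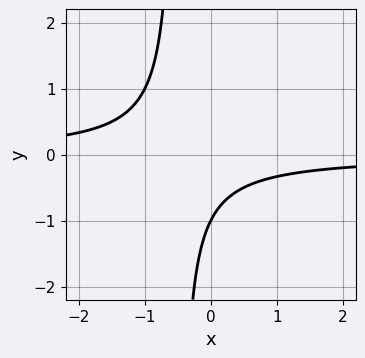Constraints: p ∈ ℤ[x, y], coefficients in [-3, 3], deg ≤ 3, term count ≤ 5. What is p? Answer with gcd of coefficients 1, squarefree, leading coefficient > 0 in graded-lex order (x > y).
2*x*y + y + 1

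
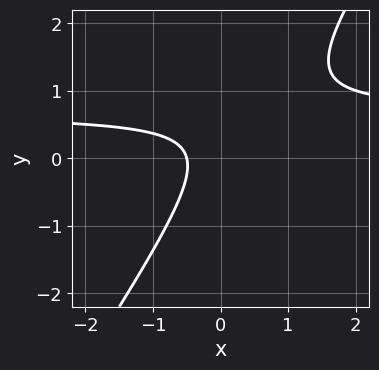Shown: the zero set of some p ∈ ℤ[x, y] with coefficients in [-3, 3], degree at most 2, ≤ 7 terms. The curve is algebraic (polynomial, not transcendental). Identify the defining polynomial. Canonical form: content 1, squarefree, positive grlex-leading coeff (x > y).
1. The degree is 2 — a generic line meets the curve in up to 2 points.
2. Against the integer gridlines: no y-intercept at any integer in the box.
3. Fitting integer coefficients to these (and the overall shape) gives p.

3*x*y - 2*y^2 - 2*x + y - 1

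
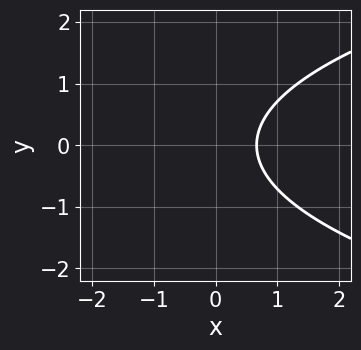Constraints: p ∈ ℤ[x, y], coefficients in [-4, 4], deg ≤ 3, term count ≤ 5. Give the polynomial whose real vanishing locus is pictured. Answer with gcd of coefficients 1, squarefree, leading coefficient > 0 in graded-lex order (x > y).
1. The degree is 2 — the shape is more complex than any degree-1 curve.
2. Symmetries: the y ↦ −y reflection is a symmetry, so y appears only in even powers.
3. Checking where it meets the axes: it misses every integer gridline on the y-axis.
4. Fitting integer coefficients to these (and the overall shape) gives p.

2*y^2 - 3*x + 2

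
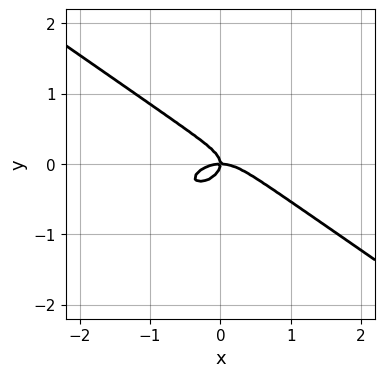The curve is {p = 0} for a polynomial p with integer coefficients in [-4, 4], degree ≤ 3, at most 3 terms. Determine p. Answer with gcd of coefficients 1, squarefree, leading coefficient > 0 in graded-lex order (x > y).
x^3 + 3*y^3 + x*y

1. Degree: a generic line meets the curve in up to 3 points, so deg p = 3.
2. From the axis intercepts and sections: it meets the y-axis at y = 0 (among the integer gridlines); one x-axis crossing is at x = 0.
3. These observations pin down the coefficients.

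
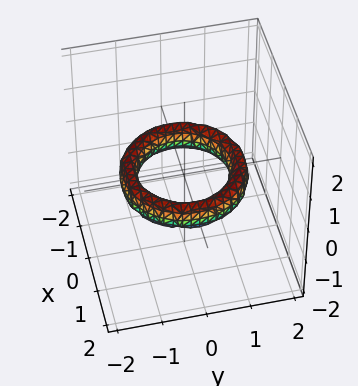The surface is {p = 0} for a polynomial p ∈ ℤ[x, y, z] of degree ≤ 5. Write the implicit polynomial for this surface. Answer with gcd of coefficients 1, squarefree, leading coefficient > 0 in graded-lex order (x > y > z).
1. deg p = 4. A generic line meets the surface in up to 4 points.
2. By symmetry, the z-axis is an axis of rotation, so x and y enter only as x² + y².
3. Reading off the gridlines: the y-axis gridline crossings are at y ∈ {-1, 1}; a circular section at z = 0 has radius exactly 1; it misses every integer gridline on the z-axis.
4. Solving for integer coefficients yields p as stated. Check: (-1, 0, 0) on the x-axis lies on the surface, and p(-1, 0, 0) = 0. ✓

x^4 + 2*x^2*y^2 + y^4 - 3*x^2 - 3*y^2 + 2*z^2 + 2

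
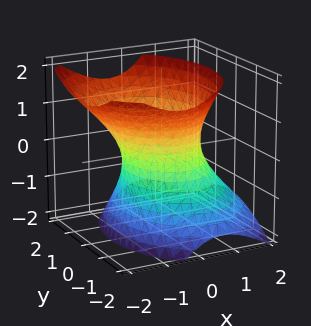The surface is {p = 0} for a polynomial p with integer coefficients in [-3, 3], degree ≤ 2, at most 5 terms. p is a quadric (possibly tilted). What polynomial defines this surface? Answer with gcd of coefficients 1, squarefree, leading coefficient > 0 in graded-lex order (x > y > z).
(a) The degree is 2 — no degree-1 surface has this shape.
(b) Checking where it meets the axes: the x-axis gridline crossings are at x ∈ {-1, 1}; no z-intercept at any integer in the box.
(c) Matching integer coefficients to the picture gives p.

3*x^2 + 2*x*z + 2*y^2 - 2*z^2 - 3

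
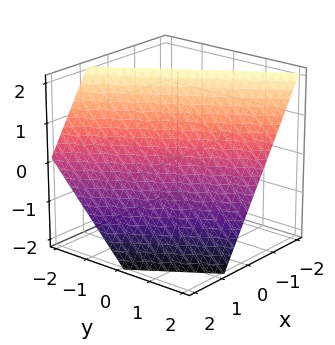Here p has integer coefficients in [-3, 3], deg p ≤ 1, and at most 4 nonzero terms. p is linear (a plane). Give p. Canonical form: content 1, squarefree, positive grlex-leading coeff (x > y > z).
1. Degree: the surface is flat (a plane), so deg p = 1.
2. Observable constraints: it meets the z-axis at z = 1 (among the integer gridlines); one y-axis crossing is at y = 1.
3. Putting this together gives p.

3*x + 2*y + 2*z - 2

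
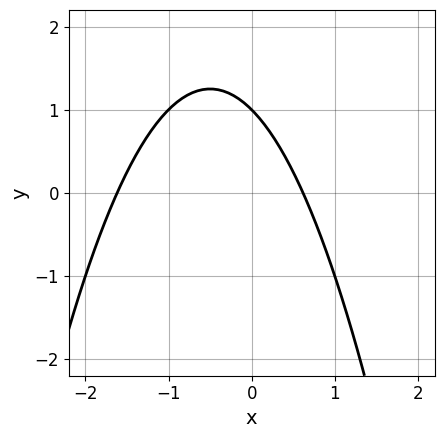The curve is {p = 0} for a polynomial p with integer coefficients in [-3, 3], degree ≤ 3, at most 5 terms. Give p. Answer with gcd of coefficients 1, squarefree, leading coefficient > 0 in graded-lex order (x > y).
x^2 + x + y - 1

Degree: no degree-1 curve has this shape, so deg p = 2.
Reading off the gridlines: it crosses the y-axis at the gridline y = 1.
Fitting integer coefficients to these (and the overall shape) gives p.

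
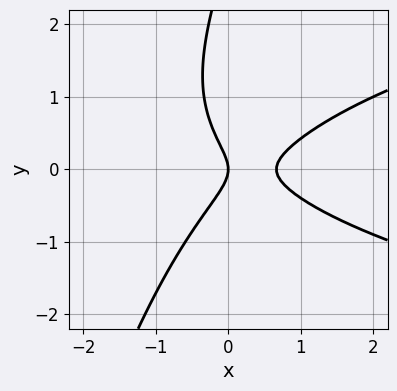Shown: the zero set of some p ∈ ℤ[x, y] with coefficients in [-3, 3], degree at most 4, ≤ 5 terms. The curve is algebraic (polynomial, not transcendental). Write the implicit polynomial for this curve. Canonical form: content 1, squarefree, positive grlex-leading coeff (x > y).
3*x*y^2 - y^3 - 3*x^2 + 3*y^2 + 2*x

(a) Degree: the shape is more complex than any degree-2 curve, so deg p = 3.
(b) From the axis intercepts and sections: it crosses the y-axis at the gridline y = 0; it meets the x-axis at x = 0 (among the integer gridlines).
(c) Matching integer coefficients to the picture gives p.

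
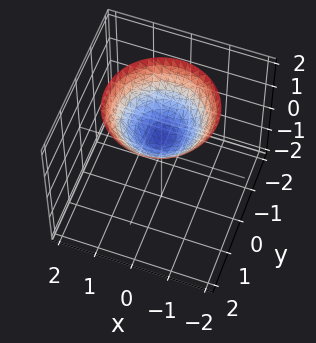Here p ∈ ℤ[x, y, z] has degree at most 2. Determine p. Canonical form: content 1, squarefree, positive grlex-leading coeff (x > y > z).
deg p = 2. The shape is more complex than any degree-1 surface.
By symmetry, every cross-section ⟂ z is a circle, so x, y appear only via x² + y².
From the axis intercepts and sections: no y-intercept at any integer in the box; the surface avoids every integer x-axis point in the box; a circular section at z = 1 has radius between 0 and 1.
Fitting integer coefficients to these (and the overall shape) gives p.

2*x^2 + 2*y^2 - 3*z + 2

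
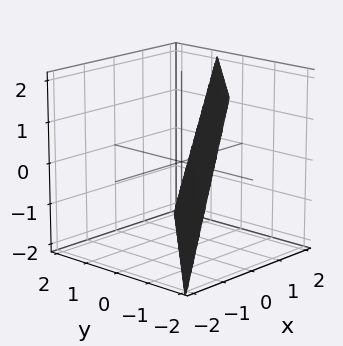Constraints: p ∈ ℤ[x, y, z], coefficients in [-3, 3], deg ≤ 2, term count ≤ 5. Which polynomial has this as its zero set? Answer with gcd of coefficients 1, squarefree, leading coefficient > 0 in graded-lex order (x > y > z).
3*x - 3*y - z - 2

(a) deg p = 1. Every cross-section is a straight line — this is a plane.
(b) Reading off the gridlines: one z-axis crossing is at z = -2.
(c) Putting this together gives p.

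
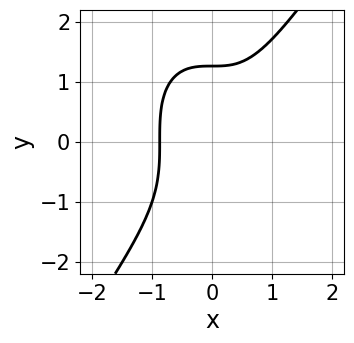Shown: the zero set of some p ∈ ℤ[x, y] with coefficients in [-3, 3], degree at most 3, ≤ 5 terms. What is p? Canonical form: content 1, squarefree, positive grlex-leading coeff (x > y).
3*x^3 - y^3 + 2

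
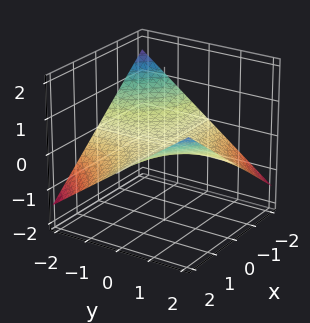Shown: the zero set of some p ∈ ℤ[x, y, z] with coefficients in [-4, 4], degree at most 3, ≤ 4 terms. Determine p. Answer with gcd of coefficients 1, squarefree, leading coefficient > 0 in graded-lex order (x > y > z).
First, deg p = 2. A saddle surface; a quadric.
Next, reading off the gridlines: one z-axis crossing is at z = 0; every point of the x-axis in the box is on the surface.
Finally, putting this together gives p. Check: (0, -1, 0) on the y-axis lies on the surface, and p(0, -1, 0) = 0. ✓

x*y - 3*z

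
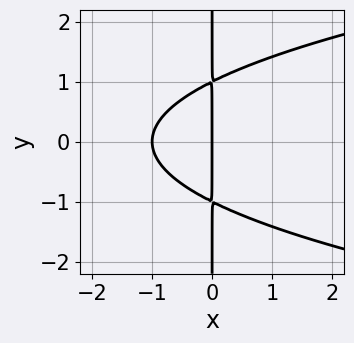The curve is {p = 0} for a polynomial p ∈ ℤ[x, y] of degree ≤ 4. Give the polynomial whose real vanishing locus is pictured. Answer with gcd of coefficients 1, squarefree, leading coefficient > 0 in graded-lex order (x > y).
deg p = 3. A generic line meets the curve in up to 3 points.
Symmetries: it's symmetric under y → −y, forcing even powers of y.
Reading off the gridlines: every point of the y-axis in the box is on the curve; among the integer gridlines, it crosses the x-axis at x ∈ {-1, 0}.
The integer polynomial consistent with all of this is the stated p.

x*y^2 - x^2 - x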